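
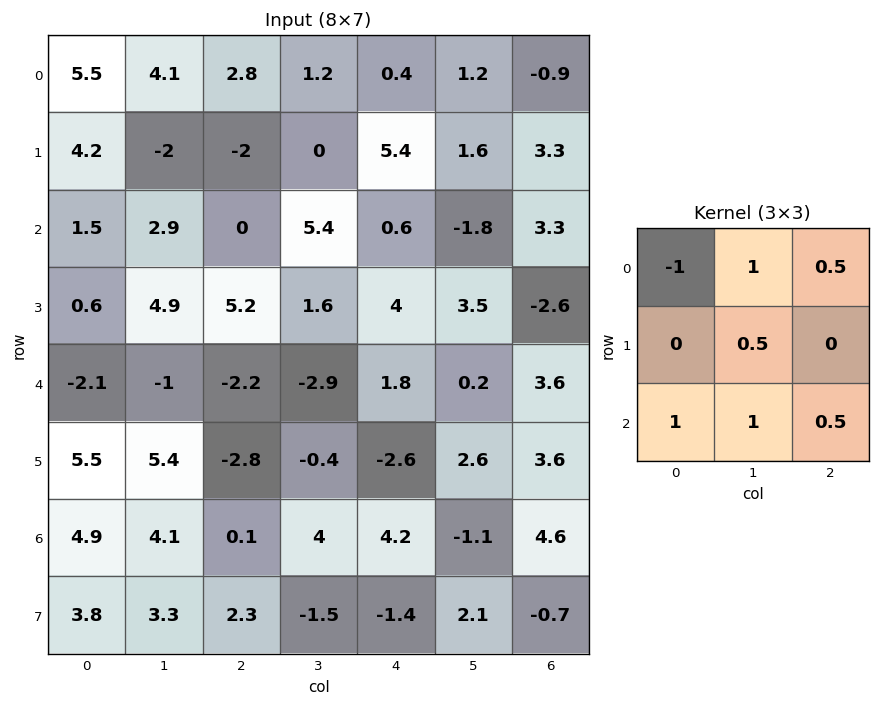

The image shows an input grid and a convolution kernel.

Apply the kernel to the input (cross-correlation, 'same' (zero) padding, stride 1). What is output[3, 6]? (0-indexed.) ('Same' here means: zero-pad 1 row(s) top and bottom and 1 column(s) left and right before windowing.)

The receptive field on the zero-padded input at this output position is [-1.8 3.3 0 / 3.5 -2.6 0 / 0.2 3.6 0]. Elementwise product with the kernel and sum: -1.8·-1 + 3.3·1 + 0·0.5 + -2.6·0.5 + 0.2·1 + 3.6·1 + 0·0.5.

7.6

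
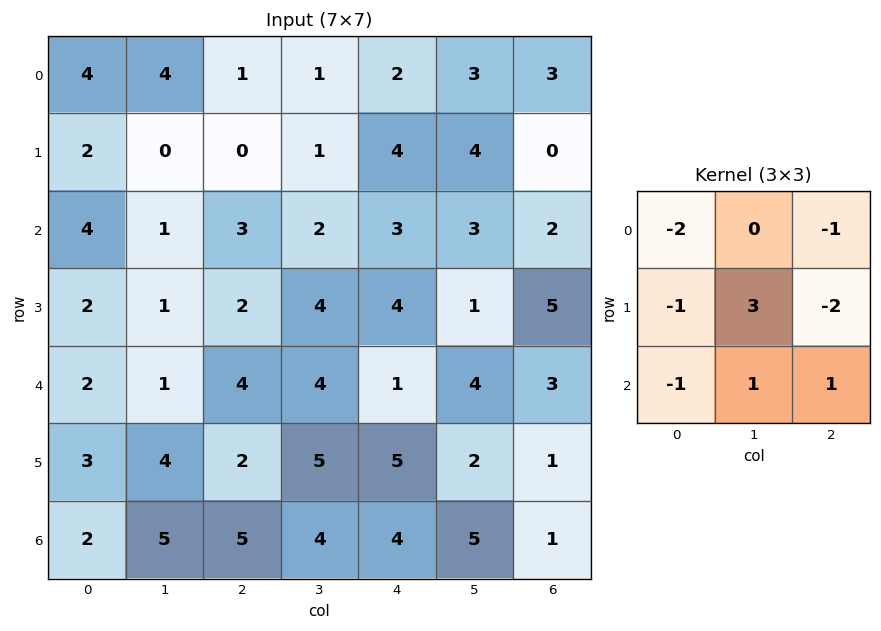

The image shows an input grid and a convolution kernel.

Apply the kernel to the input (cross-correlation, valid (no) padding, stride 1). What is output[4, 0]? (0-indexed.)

The receptive field on the input at this output position is [2 1 4 / 3 4 2 / 2 5 5]. Elementwise product with the kernel and sum: 2·-2 + 4·-1 + 3·-1 + 4·3 + 2·-2 + 2·-1 + 5·1 + 5·1.

5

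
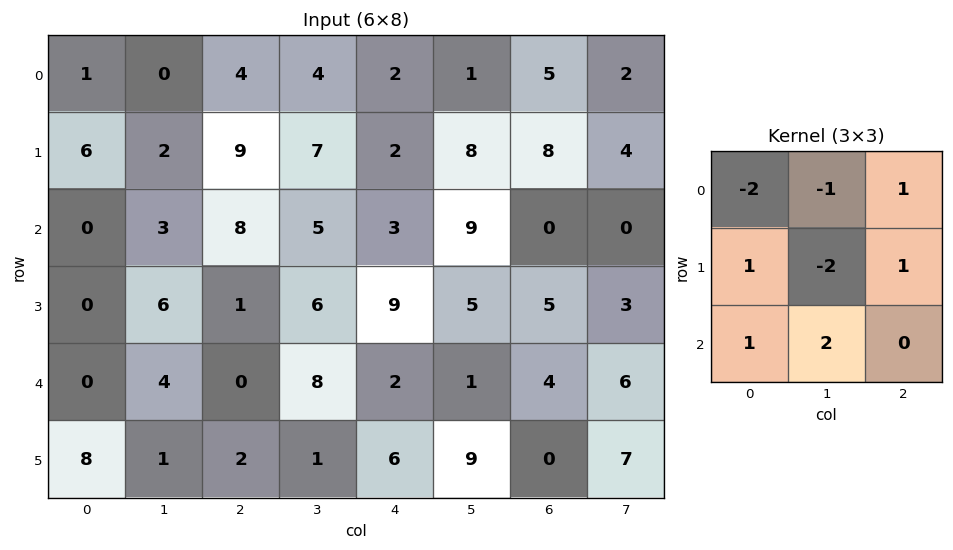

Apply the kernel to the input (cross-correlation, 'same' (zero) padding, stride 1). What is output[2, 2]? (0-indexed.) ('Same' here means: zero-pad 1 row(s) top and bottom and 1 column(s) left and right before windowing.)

The receptive field on the zero-padded input at this output position is [2 9 7 / 3 8 5 / 6 1 6]. Elementwise product with the kernel and sum: 2·-2 + 9·-1 + 7·1 + 3·1 + 8·-2 + 5·1 + 6·1 + 1·2.

-6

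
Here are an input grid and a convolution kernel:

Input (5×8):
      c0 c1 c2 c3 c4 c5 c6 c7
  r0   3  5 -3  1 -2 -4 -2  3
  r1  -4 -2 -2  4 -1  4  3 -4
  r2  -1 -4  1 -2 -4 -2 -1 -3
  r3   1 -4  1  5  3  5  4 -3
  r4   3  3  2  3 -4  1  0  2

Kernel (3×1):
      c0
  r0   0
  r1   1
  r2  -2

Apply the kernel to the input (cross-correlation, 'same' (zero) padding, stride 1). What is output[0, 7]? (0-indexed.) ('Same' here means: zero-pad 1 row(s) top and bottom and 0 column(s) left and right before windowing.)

The receptive field on the zero-padded input at this output position is [0 / 3 / -4]. Elementwise product with the kernel and sum: 3·1 + -4·-2.

11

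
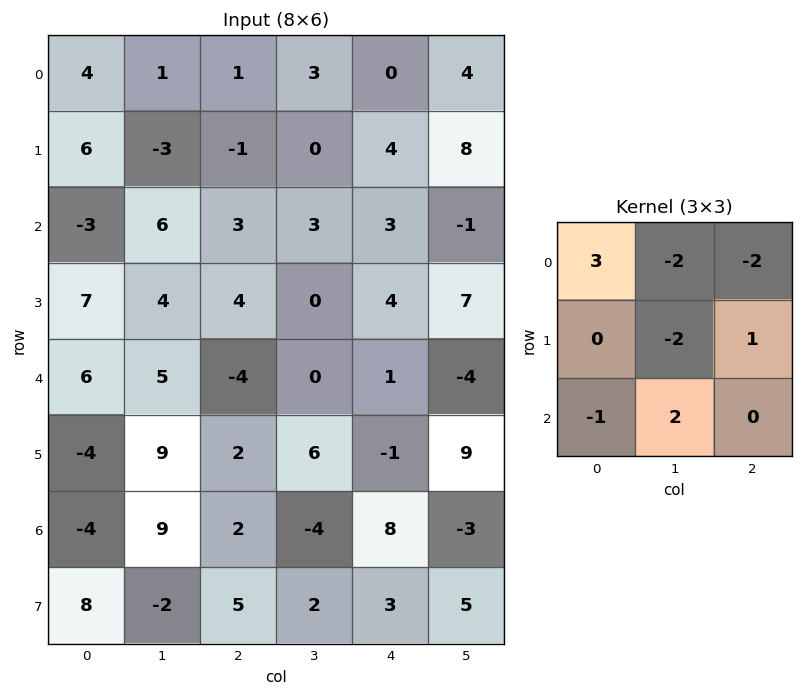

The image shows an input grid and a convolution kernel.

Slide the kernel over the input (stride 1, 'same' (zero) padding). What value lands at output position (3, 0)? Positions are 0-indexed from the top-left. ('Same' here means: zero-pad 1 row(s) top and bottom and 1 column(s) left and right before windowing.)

-4

The receptive field on the zero-padded input at this output position is [0 -3 6 / 0 7 4 / 0 6 5]. Elementwise product with the kernel and sum: 0·3 + -3·-2 + 6·-2 + 7·-2 + 4·1 + 0·-1 + 6·2.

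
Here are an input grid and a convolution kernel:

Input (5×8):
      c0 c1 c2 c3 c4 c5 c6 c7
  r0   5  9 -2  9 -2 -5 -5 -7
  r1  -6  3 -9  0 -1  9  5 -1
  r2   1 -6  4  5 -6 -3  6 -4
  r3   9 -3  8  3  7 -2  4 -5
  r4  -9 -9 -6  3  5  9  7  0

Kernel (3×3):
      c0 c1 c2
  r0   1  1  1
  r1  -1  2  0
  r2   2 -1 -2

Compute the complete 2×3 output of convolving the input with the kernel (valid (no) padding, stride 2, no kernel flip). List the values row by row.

24 29 -14
-13 -24 -27

Output[0,0]: The receptive field on the input at this output position is [5 9 -2 / -6 3 -9 / 1 -6 4]. Elementwise product with the kernel and sum: 5·1 + 9·1 + -2·1 + -6·-1 + 3·2 + 1·2 + -6·-1 + 4·-2.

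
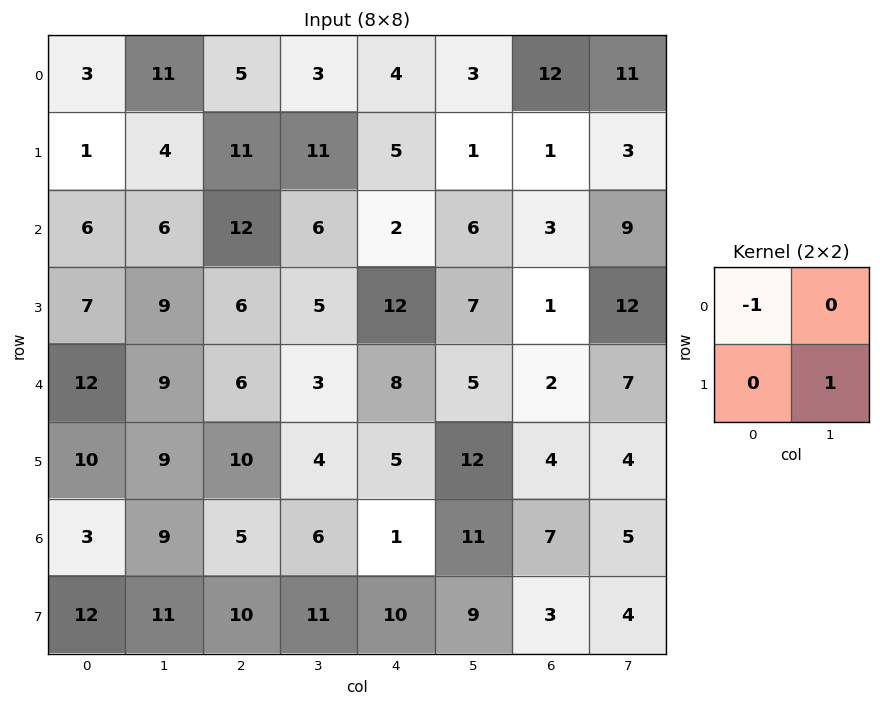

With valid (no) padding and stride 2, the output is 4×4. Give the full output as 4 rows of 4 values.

1 6 -3 -9
3 -7 5 9
-3 -2 4 2
8 6 8 -3

Output[0,0]: The receptive field on the input at this output position is [3 11 / 1 4]. Elementwise product with the kernel and sum: 3·-1 + 4·1.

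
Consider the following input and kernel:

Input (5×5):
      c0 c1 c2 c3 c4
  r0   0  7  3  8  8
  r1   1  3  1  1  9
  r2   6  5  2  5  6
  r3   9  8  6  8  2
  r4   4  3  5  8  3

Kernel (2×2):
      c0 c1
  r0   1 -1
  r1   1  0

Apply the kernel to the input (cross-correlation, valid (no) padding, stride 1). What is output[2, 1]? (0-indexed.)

11

The receptive field on the input at this output position is [5 2 / 8 6]. Elementwise product with the kernel and sum: 5·1 + 2·-1 + 8·1.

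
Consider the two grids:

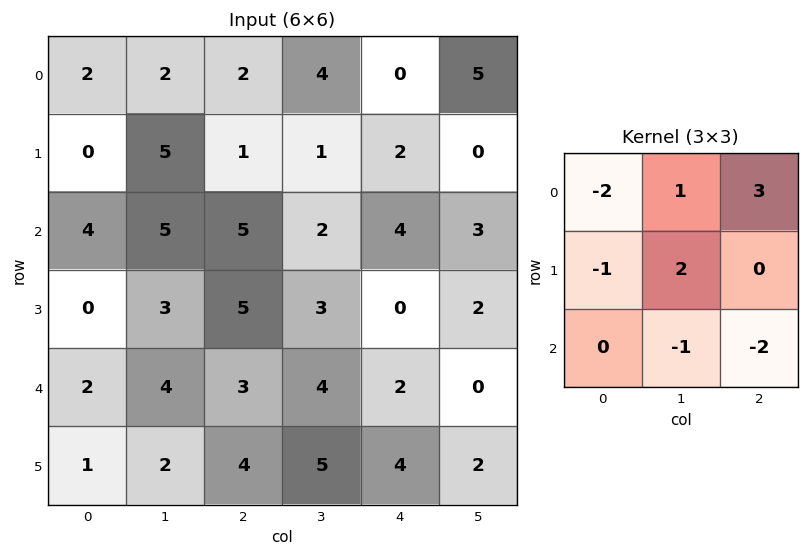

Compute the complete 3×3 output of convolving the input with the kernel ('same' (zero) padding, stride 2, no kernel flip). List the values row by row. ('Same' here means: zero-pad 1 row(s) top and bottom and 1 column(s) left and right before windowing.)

Output[0,0]: The receptive field on the zero-padded input at this output position is [0 0 0 / 0 2 2 / 0 0 5]. Elementwise product with the kernel and sum: 0·-2 + 0·1 + 0·3 + 0·-1 + 2·2 + 0·-1 + 5·-2.
Output[0,1]: The receptive field on the zero-padded input at this output position is [0 0 0 / 2 2 4 / 5 1 1]. Elementwise product with the kernel and sum: 0·-2 + 0·1 + 0·3 + 2·-1 + 2·2 + 1·-1 + 1·-2.

-6 -1 -6
17 -12 2
8 -4 -8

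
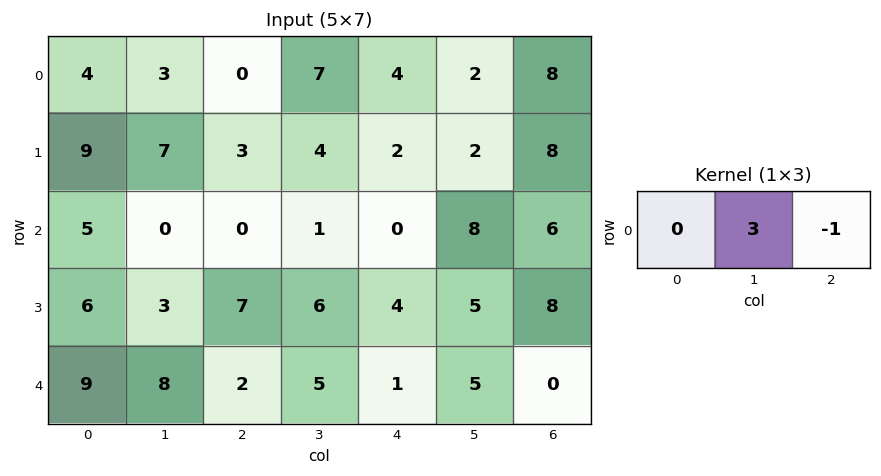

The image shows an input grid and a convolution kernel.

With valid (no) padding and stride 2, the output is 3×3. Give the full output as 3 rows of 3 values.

9 17 -2
0 3 18
22 14 15

Output[0,0]: The receptive field on the input at this output position is [4 3 0]. Elementwise product with the kernel and sum: 3·3 + 0·-1.
Output[0,1]: The receptive field on the input at this output position is [0 7 4]. Elementwise product with the kernel and sum: 7·3 + 4·-1.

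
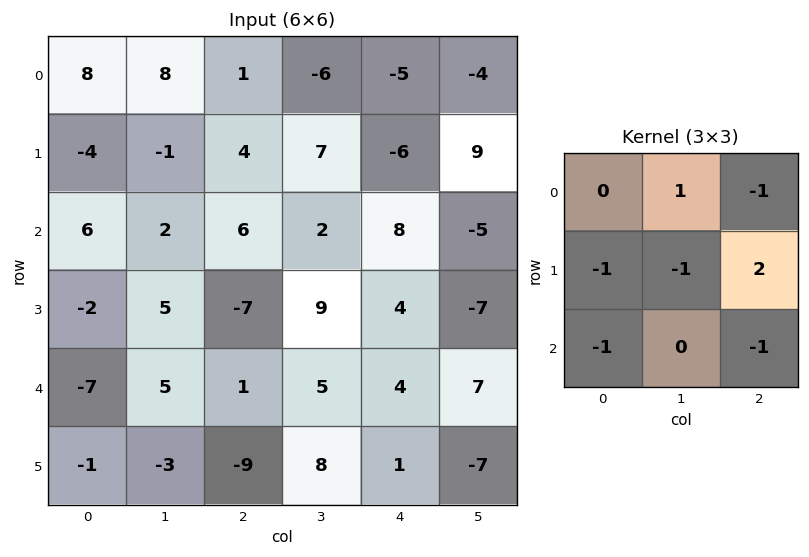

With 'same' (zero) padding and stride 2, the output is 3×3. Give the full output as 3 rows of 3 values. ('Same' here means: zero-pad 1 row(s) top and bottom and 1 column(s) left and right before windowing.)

9 -27 -13
-10 -21 -37
13 -17 15

Output[0,0]: The receptive field on the zero-padded input at this output position is [0 0 0 / 0 8 8 / 0 -4 -1]. Elementwise product with the kernel and sum: 0·1 + 0·-1 + 0·-1 + 8·-1 + 8·2 + 0·-1 + -1·-1.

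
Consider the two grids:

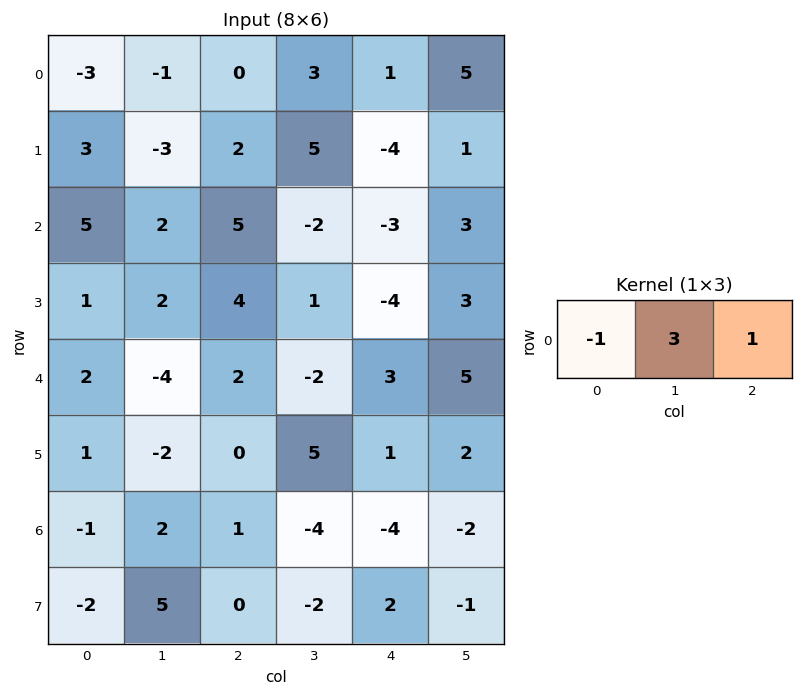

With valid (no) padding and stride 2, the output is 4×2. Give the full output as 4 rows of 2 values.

Output[0,0]: The receptive field on the input at this output position is [-3 -1 0]. Elementwise product with the kernel and sum: -3·-1 + -1·3 + 0·1.

0 10
6 -14
-12 -5
8 -17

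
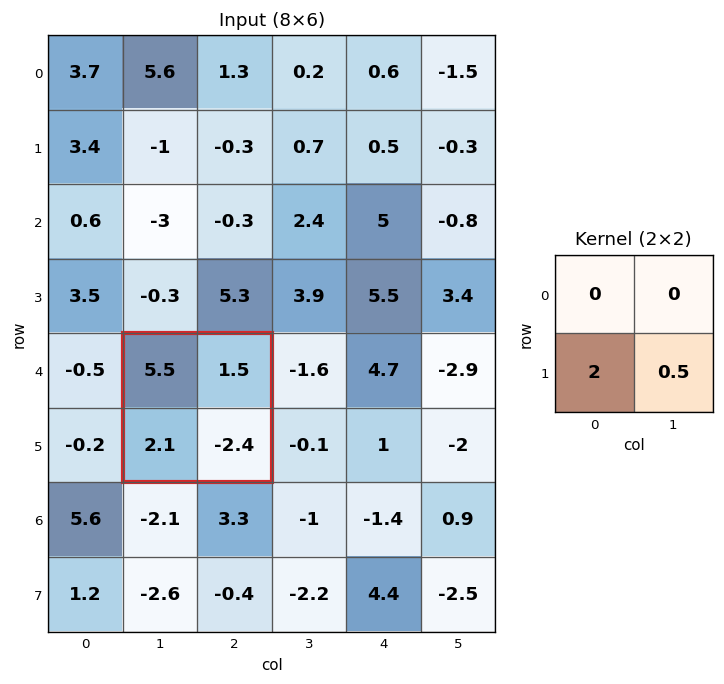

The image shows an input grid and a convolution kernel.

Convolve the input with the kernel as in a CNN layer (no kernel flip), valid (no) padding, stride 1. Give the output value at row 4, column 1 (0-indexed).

The receptive field on the input at this output position is [5.5 1.5 / 2.1 -2.4]. Elementwise product with the kernel and sum: 2.1·2 + -2.4·0.5.

3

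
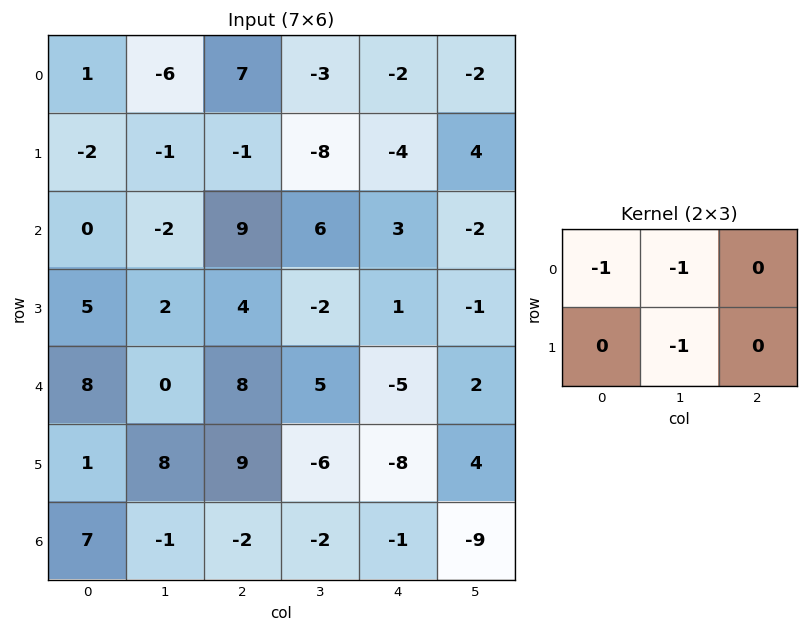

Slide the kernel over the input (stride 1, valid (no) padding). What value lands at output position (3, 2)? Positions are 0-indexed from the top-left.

-7

The receptive field on the input at this output position is [4 -2 1 / 8 5 -5]. Elementwise product with the kernel and sum: 4·-1 + -2·-1 + 5·-1.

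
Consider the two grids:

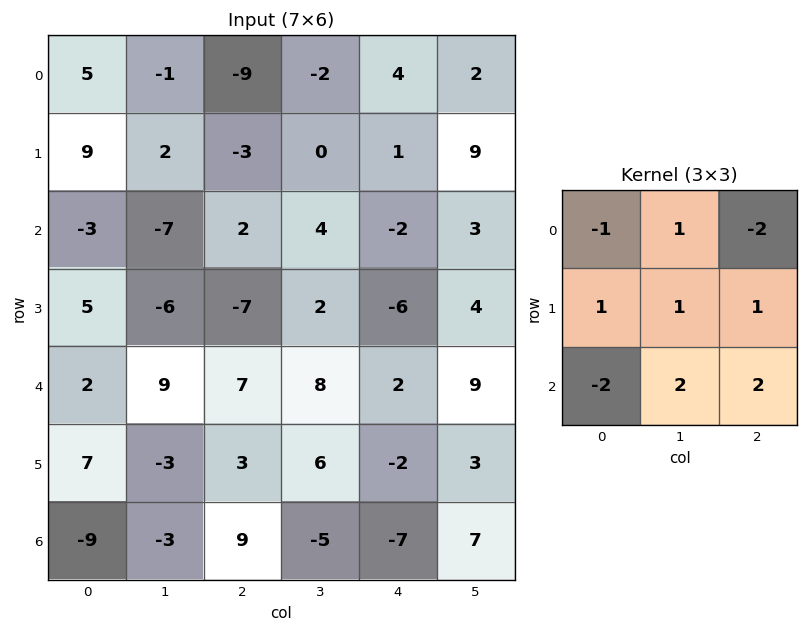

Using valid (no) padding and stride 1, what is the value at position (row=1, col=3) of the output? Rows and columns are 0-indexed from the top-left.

The receptive field on the input at this output position is [0 1 9 / 4 -2 3 / 2 -6 4]. Elementwise product with the kernel and sum: 0·-1 + 1·1 + 9·-2 + 4·1 + -2·1 + 3·1 + 2·-2 + -6·2 + 4·2.

-20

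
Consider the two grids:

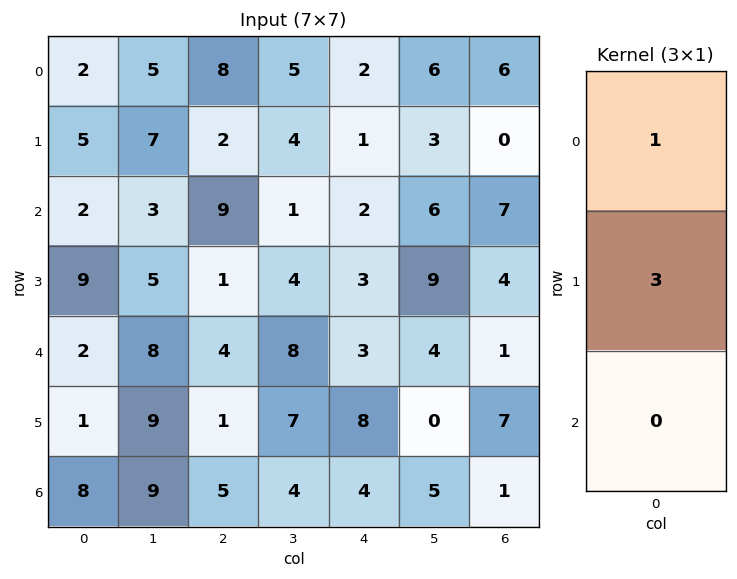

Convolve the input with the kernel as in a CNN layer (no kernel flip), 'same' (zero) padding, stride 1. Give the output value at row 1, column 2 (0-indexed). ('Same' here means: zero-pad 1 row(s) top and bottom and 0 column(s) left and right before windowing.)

The receptive field on the zero-padded input at this output position is [8 / 2 / 9]. Elementwise product with the kernel and sum: 8·1 + 2·3.

14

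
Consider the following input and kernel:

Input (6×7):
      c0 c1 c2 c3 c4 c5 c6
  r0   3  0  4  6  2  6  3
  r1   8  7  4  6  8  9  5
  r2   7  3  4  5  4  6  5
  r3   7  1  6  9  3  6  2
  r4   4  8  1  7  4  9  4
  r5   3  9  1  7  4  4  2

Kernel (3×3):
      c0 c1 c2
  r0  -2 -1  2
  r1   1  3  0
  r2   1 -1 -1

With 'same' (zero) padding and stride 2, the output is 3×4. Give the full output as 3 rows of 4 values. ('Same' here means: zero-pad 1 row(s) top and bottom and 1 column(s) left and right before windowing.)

-6 9 1 19
19 -5 15 2
-5 22 9 9

Output[0,0]: The receptive field on the zero-padded input at this output position is [0 0 0 / 0 3 0 / 0 8 7]. Elementwise product with the kernel and sum: 0·-2 + 0·-1 + 0·2 + 0·1 + 3·3 + 0·1 + 8·-1 + 7·-1.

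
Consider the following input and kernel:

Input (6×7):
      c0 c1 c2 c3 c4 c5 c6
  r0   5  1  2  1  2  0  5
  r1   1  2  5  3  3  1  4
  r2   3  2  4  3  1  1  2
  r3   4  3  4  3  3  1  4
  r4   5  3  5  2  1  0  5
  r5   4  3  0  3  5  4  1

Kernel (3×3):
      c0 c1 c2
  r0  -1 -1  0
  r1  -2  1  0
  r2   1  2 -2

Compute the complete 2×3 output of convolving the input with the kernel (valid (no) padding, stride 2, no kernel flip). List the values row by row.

Output[0,0]: The receptive field on the input at this output position is [5 1 2 / 1 2 5 / 3 2 4]. Elementwise product with the kernel and sum: 5·-1 + 1·-1 + 1·-2 + 2·1 + 3·1 + 2·2 + 4·-2.

-7 -2 -8
-9 -5 -16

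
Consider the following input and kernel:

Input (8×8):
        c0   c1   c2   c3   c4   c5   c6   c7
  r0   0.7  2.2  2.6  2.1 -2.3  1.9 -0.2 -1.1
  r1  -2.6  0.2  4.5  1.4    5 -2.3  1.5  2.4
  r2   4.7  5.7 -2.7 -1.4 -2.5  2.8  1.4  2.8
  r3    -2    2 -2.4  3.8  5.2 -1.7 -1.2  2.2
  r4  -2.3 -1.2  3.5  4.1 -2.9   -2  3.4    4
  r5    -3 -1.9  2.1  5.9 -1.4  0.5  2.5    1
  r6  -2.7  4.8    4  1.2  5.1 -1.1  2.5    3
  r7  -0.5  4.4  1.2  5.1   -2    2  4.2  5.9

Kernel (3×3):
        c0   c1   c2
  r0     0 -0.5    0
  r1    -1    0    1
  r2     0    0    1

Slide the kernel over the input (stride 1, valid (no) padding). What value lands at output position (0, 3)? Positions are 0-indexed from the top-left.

The receptive field on the input at this output position is [2.1 -2.3 1.9 / 1.4 5 -2.3 / -1.4 -2.5 2.8]. Elementwise product with the kernel and sum: -2.3·-0.5 + 1.4·-1 + -2.3·1 + 2.8·1.

0.25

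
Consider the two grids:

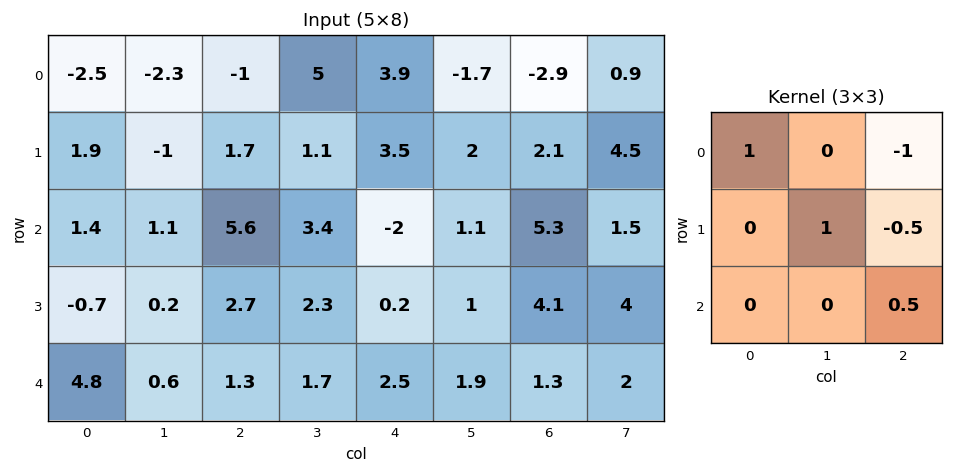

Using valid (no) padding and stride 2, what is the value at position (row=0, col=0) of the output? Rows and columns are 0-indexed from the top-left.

The receptive field on the input at this output position is [-2.5 -2.3 -1 / 1.9 -1 1.7 / 1.4 1.1 5.6]. Elementwise product with the kernel and sum: -2.5·1 + -1·-1 + -1·1 + 1.7·-0.5 + 5.6·0.5.

-0.55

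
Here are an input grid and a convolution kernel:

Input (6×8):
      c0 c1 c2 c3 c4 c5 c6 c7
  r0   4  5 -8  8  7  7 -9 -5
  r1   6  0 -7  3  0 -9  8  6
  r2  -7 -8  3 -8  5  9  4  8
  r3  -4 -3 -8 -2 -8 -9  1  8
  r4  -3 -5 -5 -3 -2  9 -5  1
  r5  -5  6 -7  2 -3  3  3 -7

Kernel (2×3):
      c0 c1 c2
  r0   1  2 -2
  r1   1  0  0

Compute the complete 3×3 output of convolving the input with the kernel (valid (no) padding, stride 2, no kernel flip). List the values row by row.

36 -13 39
-33 -31 7
-8 -14 23

Output[0,0]: The receptive field on the input at this output position is [4 5 -8 / 6 0 -7]. Elementwise product with the kernel and sum: 4·1 + 5·2 + -8·-2 + 6·1.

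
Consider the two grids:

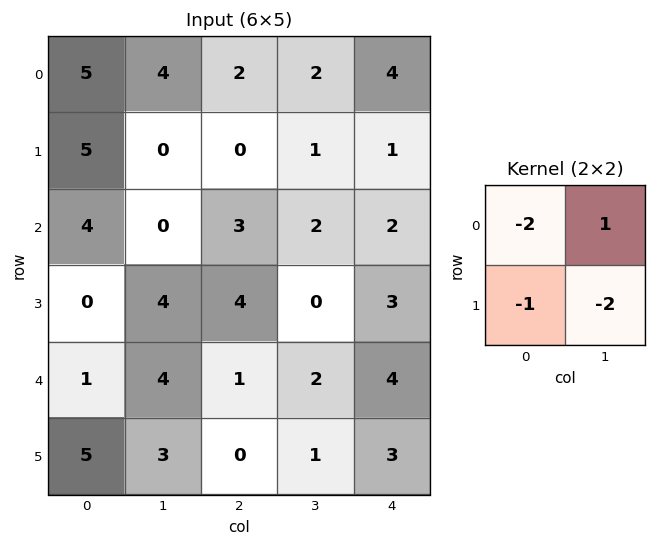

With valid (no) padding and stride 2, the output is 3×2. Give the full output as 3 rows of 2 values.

-11 -4
-16 -8
-9 -2

Output[0,0]: The receptive field on the input at this output position is [5 4 / 5 0]. Elementwise product with the kernel and sum: 5·-2 + 4·1 + 5·-1 + 0·-2.
Output[0,1]: The receptive field on the input at this output position is [2 2 / 0 1]. Elementwise product with the kernel and sum: 2·-2 + 2·1 + 0·-1 + 1·-2.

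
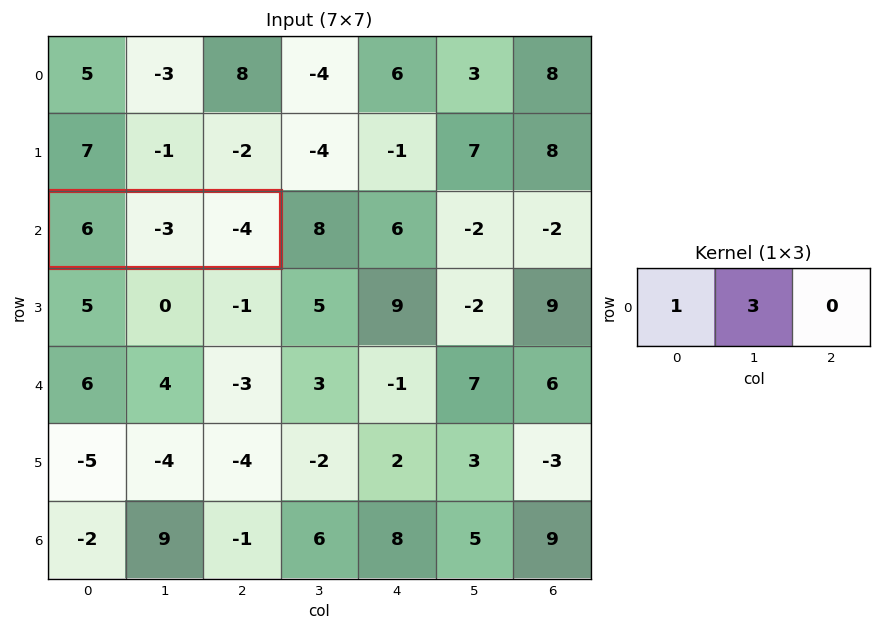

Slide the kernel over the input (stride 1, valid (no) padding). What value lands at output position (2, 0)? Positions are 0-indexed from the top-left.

The receptive field on the input at this output position is [6 -3 -4]. Elementwise product with the kernel and sum: 6·1 + -3·3.

-3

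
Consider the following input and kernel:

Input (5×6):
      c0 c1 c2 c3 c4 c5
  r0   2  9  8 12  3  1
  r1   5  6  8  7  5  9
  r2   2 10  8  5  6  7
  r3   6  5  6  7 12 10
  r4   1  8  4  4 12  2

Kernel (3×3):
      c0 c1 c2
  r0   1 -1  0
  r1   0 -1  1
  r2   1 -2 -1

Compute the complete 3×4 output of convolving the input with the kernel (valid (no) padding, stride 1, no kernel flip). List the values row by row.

Output[0,0]: The receptive field on the input at this output position is [2 9 8 / 5 6 8 / 2 10 8]. Elementwise product with the kernel and sum: 2·1 + 9·-1 + 6·-1 + 8·1 + 2·1 + 10·-2 + 8·-1.
Output[0,1]: The receptive field on the input at this output position is [9 8 12 / 6 8 7 / 10 8 5]. Elementwise product with the kernel and sum: 9·1 + 8·-1 + 8·-1 + 7·1 + 10·1 + 8·-2 + 5·-1.

-31 -11 -14 -1
-13 -19 -18 -24
-26 -1 -8 -25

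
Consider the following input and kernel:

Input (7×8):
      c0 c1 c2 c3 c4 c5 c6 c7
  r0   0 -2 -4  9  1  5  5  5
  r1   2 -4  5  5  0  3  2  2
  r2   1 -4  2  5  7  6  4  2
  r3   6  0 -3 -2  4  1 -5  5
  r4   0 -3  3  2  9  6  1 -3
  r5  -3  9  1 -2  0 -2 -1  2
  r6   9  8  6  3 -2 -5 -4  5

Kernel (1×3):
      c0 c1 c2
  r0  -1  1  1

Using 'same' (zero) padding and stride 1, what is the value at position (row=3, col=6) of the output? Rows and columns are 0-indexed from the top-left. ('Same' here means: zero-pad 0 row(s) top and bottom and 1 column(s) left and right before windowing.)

-1

The receptive field on the zero-padded input at this output position is [1 -5 5]. Elementwise product with the kernel and sum: 1·-1 + -5·1 + 5·1.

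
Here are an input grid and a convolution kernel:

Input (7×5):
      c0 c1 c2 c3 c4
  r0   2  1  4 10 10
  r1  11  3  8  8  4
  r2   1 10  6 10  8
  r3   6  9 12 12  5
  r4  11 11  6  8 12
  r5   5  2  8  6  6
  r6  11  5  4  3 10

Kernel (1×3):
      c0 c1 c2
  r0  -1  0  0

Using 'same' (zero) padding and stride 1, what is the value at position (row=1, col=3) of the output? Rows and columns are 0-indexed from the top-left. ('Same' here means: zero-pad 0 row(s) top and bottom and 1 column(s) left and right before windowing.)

The receptive field on the zero-padded input at this output position is [8 8 4]. Elementwise product with the kernel and sum: 8·-1.

-8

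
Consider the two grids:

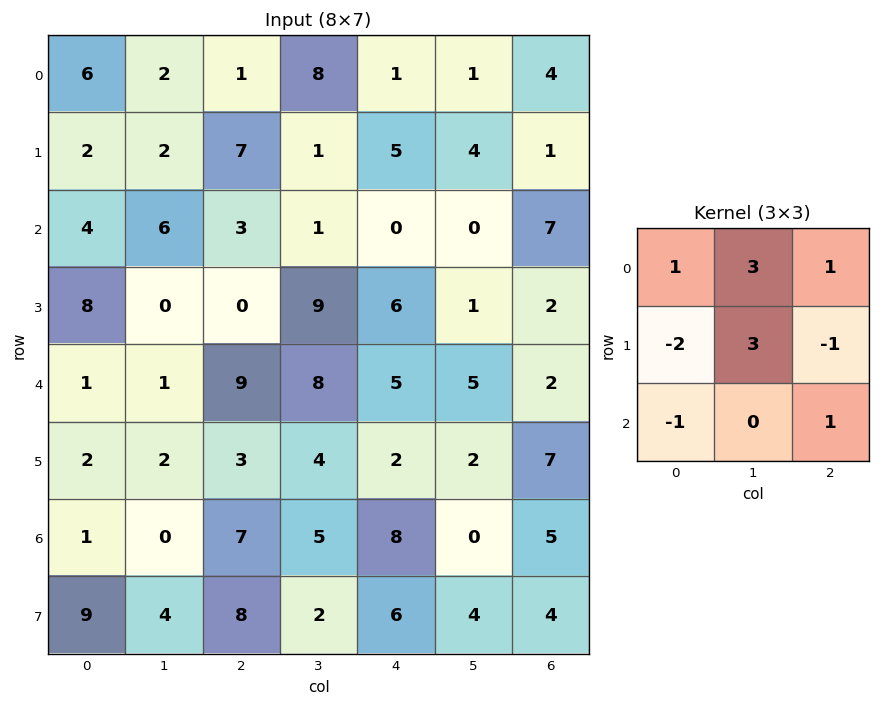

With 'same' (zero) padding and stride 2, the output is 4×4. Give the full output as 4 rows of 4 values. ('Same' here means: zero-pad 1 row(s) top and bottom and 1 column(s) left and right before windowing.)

18 -10 -11 6
14 29 10 27
28 28 20 1
15 29 28 34

Output[0,0]: The receptive field on the zero-padded input at this output position is [0 0 0 / 0 6 2 / 0 2 2]. Elementwise product with the kernel and sum: 0·1 + 0·3 + 0·1 + 0·-2 + 6·3 + 2·-1 + 0·-1 + 2·1.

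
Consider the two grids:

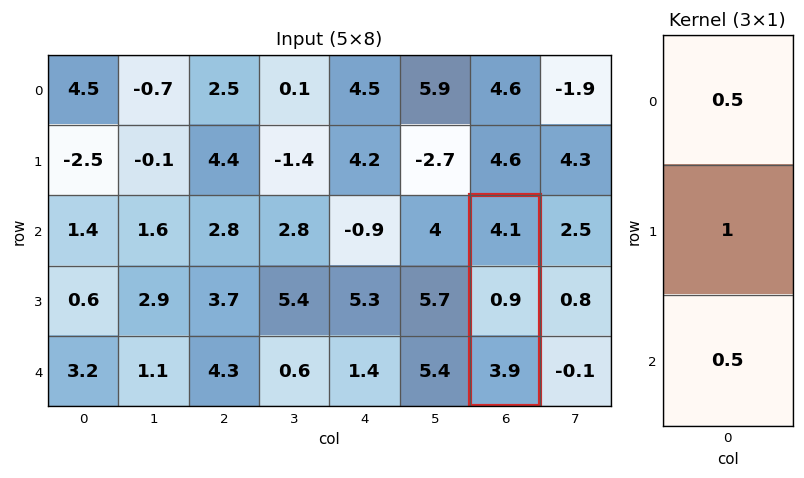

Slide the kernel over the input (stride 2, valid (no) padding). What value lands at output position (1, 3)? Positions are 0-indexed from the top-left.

4.9

The receptive field on the input at this output position is [4.1 / 0.9 / 3.9]. Elementwise product with the kernel and sum: 4.1·0.5 + 0.9·1 + 3.9·0.5.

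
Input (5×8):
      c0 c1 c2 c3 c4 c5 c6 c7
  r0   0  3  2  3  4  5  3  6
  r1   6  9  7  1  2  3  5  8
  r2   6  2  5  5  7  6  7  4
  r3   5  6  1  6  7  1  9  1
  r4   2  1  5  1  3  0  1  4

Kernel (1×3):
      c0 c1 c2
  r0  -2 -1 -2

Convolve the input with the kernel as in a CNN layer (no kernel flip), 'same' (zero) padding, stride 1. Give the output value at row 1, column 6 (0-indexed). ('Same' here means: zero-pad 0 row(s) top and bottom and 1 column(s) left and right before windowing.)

The receptive field on the zero-padded input at this output position is [3 5 8]. Elementwise product with the kernel and sum: 3·-2 + 5·-1 + 8·-2.

-27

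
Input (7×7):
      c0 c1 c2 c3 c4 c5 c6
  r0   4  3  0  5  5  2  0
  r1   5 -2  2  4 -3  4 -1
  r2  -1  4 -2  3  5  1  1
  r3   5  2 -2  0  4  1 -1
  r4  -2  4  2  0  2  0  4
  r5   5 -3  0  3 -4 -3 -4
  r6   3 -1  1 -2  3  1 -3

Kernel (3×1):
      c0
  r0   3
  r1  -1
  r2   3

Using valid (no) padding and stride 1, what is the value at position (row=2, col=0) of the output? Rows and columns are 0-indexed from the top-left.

The receptive field on the input at this output position is [-1 / 5 / -2]. Elementwise product with the kernel and sum: -1·3 + 5·-1 + -2·3.

-14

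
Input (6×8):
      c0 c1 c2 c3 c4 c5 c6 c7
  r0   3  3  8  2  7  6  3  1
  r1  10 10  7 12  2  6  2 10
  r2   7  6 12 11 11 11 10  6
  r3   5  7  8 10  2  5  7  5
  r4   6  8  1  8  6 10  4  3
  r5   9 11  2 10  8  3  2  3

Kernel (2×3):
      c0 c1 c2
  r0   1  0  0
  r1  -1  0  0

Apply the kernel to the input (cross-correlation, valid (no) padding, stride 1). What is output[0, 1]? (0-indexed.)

The receptive field on the input at this output position is [3 8 2 / 10 7 12]. Elementwise product with the kernel and sum: 3·1 + 10·-1.

-7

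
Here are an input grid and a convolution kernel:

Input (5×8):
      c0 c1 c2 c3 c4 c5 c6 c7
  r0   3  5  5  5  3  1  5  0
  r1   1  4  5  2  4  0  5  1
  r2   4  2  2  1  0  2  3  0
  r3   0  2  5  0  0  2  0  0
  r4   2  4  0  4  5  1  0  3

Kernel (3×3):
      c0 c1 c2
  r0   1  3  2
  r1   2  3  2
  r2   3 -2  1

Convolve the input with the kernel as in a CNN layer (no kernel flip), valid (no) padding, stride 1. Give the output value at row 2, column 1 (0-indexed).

45

The receptive field on the input at this output position is [2 2 1 / 2 5 0 / 4 0 4]. Elementwise product with the kernel and sum: 2·1 + 2·3 + 1·2 + 2·2 + 5·3 + 0·2 + 4·3 + 0·-2 + 4·1.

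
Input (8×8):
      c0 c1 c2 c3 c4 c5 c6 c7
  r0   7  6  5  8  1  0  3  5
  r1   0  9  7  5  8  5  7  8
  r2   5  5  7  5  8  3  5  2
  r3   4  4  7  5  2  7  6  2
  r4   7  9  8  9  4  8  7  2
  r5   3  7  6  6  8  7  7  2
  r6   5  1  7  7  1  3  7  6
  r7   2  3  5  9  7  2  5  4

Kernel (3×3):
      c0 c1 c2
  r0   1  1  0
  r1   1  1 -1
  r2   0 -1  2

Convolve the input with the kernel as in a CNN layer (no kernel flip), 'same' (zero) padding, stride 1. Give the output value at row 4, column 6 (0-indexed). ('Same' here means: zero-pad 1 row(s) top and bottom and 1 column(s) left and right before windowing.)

The receptive field on the zero-padded input at this output position is [7 6 2 / 8 7 2 / 7 7 2]. Elementwise product with the kernel and sum: 7·1 + 6·1 + 8·1 + 7·1 + 2·-1 + 7·-1 + 2·2.

23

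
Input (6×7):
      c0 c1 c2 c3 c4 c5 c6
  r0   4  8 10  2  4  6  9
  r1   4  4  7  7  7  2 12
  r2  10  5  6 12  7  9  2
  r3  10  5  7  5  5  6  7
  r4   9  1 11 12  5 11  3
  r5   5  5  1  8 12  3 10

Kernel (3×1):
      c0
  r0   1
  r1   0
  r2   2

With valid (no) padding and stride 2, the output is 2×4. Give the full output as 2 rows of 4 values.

Output[0,0]: The receptive field on the input at this output position is [4 / 4 / 10]. Elementwise product with the kernel and sum: 4·1 + 10·2.

24 22 18 13
28 28 17 8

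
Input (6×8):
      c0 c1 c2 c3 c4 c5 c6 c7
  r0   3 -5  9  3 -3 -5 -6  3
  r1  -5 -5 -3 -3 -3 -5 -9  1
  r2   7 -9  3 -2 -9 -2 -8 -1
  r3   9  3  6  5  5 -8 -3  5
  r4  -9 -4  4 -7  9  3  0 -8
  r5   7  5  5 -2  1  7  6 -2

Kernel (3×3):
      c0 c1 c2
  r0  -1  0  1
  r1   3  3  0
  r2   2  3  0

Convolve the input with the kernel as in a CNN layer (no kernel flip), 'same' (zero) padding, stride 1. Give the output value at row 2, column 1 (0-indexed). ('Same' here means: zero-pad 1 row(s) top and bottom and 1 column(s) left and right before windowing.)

The receptive field on the zero-padded input at this output position is [-5 -5 -3 / 7 -9 3 / 9 3 6]. Elementwise product with the kernel and sum: -5·-1 + -3·1 + 7·3 + -9·3 + 9·2 + 3·3.

23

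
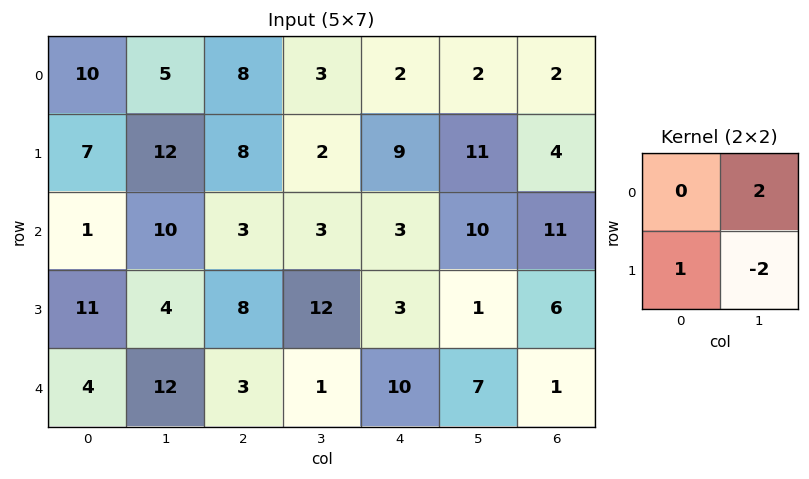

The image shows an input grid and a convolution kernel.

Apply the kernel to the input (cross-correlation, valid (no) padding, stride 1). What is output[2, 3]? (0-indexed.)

The receptive field on the input at this output position is [3 3 / 12 3]. Elementwise product with the kernel and sum: 3·2 + 12·1 + 3·-2.

12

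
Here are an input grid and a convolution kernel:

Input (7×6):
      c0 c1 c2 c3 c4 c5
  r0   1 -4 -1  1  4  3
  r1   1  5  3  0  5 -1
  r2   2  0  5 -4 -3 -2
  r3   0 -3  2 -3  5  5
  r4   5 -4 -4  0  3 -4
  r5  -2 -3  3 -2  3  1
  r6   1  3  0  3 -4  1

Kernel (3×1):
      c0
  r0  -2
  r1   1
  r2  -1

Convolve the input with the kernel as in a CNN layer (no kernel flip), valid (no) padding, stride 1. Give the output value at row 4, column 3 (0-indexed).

-5

The receptive field on the input at this output position is [0 / -2 / 3]. Elementwise product with the kernel and sum: 0·-2 + -2·1 + 3·-1.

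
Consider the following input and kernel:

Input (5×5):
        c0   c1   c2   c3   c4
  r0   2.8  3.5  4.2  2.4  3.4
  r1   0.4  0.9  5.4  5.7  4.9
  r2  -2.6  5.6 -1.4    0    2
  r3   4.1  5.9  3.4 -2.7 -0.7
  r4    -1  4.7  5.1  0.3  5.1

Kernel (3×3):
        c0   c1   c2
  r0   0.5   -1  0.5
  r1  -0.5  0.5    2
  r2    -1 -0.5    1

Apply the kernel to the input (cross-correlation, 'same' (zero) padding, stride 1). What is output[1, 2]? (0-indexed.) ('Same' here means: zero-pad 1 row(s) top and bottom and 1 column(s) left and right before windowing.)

7.5

The receptive field on the zero-padded input at this output position is [3.5 4.2 2.4 / 0.9 5.4 5.7 / 5.6 -1.4 0]. Elementwise product with the kernel and sum: 3.5·0.5 + 4.2·-1 + 2.4·0.5 + 0.9·-0.5 + 5.4·0.5 + 5.7·2 + 5.6·-1 + -1.4·-0.5 + 0·1.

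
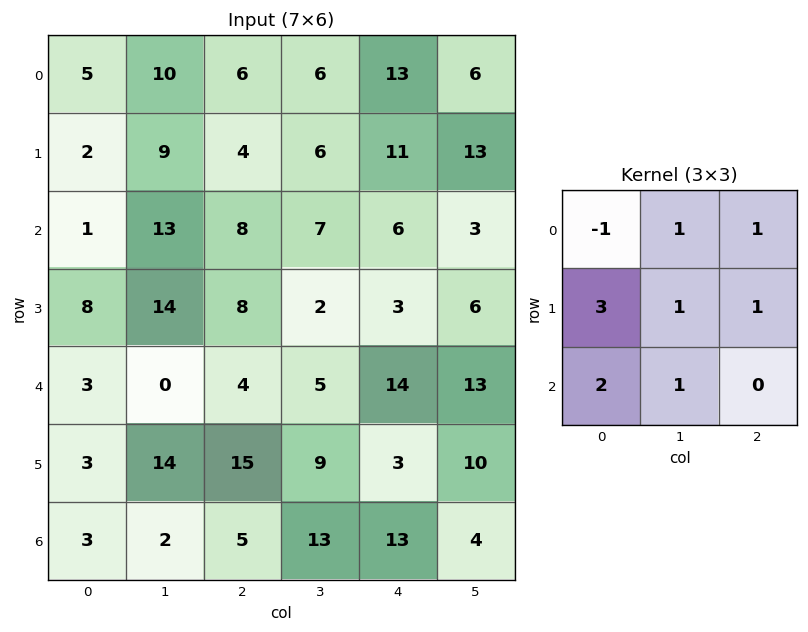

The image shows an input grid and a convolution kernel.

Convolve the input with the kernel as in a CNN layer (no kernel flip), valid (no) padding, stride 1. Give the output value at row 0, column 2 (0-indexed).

The receptive field on the input at this output position is [6 6 13 / 4 6 11 / 8 7 6]. Elementwise product with the kernel and sum: 6·-1 + 6·1 + 13·1 + 4·3 + 6·1 + 11·1 + 8·2 + 7·1.

65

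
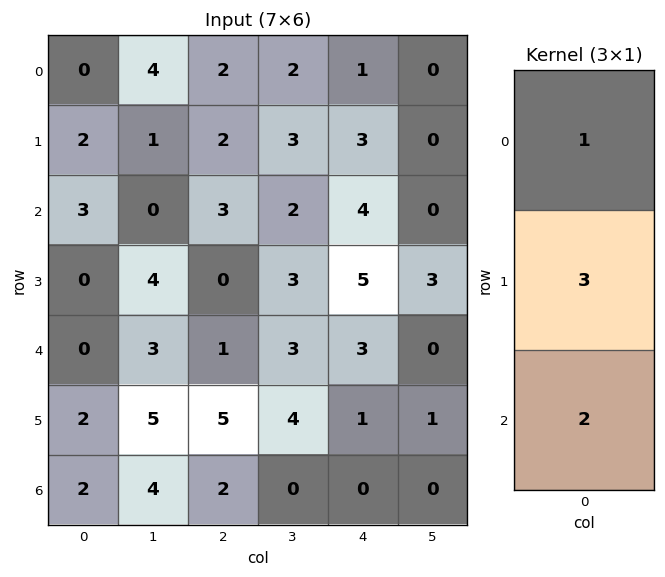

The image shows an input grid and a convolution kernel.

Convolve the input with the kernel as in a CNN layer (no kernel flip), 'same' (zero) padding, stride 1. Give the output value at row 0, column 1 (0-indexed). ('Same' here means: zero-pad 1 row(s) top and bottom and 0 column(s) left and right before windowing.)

The receptive field on the zero-padded input at this output position is [0 / 4 / 1]. Elementwise product with the kernel and sum: 0·1 + 4·3 + 1·2.

14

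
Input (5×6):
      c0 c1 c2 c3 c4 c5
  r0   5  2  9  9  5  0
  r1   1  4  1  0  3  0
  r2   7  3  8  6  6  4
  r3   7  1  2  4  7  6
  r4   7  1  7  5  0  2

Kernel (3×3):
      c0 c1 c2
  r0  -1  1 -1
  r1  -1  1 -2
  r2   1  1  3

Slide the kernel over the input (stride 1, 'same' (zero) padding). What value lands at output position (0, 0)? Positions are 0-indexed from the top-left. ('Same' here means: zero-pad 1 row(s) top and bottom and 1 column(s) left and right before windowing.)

The receptive field on the zero-padded input at this output position is [0 0 0 / 0 5 2 / 0 1 4]. Elementwise product with the kernel and sum: 0·-1 + 0·1 + 0·-1 + 0·-1 + 5·1 + 2·-2 + 0·1 + 1·1 + 4·3.

14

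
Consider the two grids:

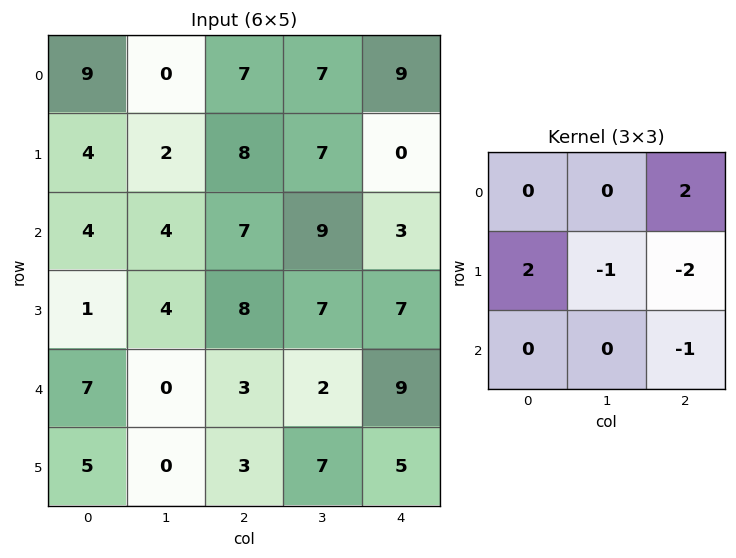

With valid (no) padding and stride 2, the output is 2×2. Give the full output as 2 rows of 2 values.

-3 24
-7 -8

Output[0,0]: The receptive field on the input at this output position is [9 0 7 / 4 2 8 / 4 4 7]. Elementwise product with the kernel and sum: 7·2 + 4·2 + 2·-1 + 8·-2 + 7·-1.
Output[0,1]: The receptive field on the input at this output position is [7 7 9 / 8 7 0 / 7 9 3]. Elementwise product with the kernel and sum: 9·2 + 8·2 + 7·-1 + 0·-2 + 3·-1.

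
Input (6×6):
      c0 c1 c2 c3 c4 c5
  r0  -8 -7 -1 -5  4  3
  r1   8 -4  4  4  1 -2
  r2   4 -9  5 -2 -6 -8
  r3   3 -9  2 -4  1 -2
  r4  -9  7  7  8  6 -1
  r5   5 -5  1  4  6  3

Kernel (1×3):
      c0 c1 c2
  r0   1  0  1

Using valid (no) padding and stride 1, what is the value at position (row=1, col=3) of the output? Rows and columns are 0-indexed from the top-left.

The receptive field on the input at this output position is [4 1 -2]. Elementwise product with the kernel and sum: 4·1 + -2·1.

2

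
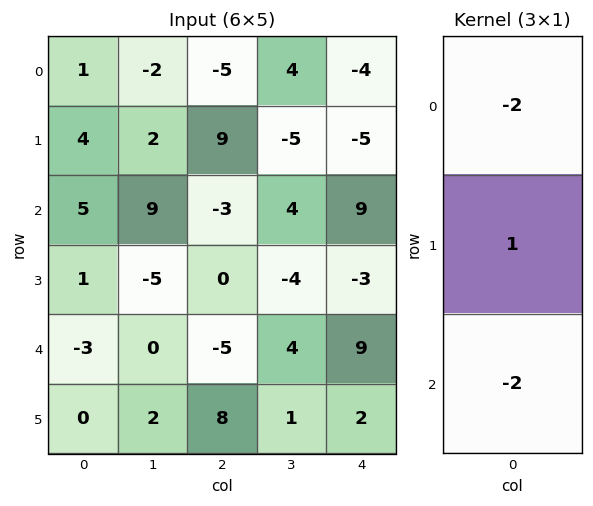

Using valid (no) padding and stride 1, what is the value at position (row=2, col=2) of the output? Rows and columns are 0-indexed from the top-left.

The receptive field on the input at this output position is [-3 / 0 / -5]. Elementwise product with the kernel and sum: -3·-2 + 0·1 + -5·-2.

16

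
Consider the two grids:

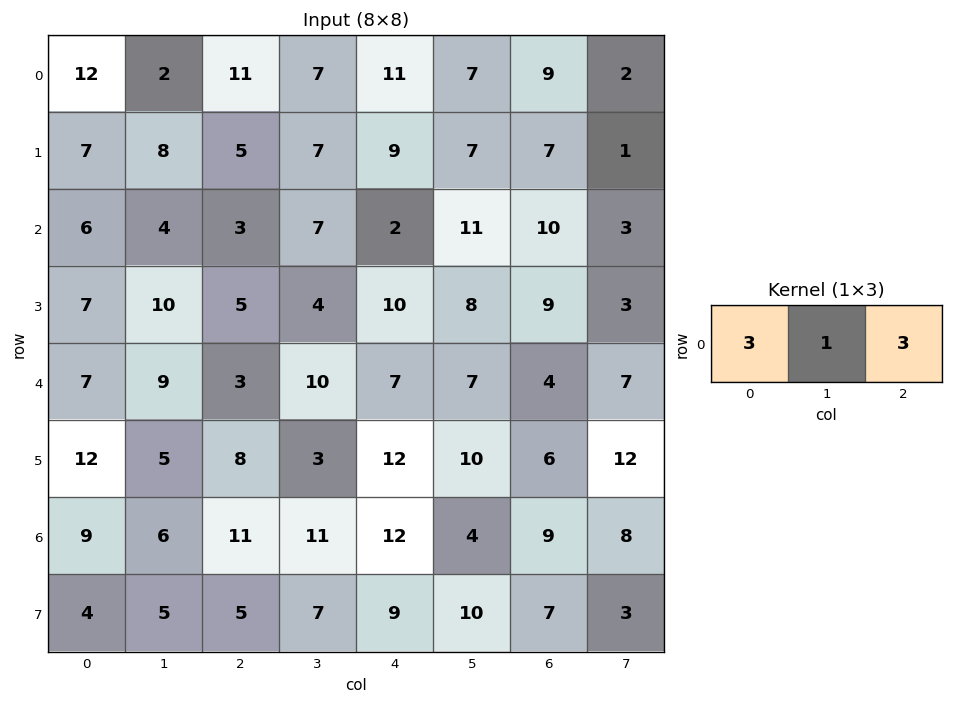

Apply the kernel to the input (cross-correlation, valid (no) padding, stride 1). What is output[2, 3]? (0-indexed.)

The receptive field on the input at this output position is [7 2 11]. Elementwise product with the kernel and sum: 7·3 + 2·1 + 11·3.

56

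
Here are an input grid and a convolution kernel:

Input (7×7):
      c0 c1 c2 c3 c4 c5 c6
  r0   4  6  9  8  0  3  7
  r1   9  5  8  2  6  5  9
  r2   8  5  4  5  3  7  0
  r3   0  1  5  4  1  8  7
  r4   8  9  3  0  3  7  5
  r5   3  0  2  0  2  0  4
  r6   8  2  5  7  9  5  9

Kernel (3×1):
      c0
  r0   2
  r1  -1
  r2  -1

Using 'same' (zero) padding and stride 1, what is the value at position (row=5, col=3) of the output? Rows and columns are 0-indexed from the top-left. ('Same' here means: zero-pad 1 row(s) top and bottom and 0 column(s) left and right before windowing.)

-7

The receptive field on the zero-padded input at this output position is [0 / 0 / 7]. Elementwise product with the kernel and sum: 0·2 + 0·-1 + 7·-1.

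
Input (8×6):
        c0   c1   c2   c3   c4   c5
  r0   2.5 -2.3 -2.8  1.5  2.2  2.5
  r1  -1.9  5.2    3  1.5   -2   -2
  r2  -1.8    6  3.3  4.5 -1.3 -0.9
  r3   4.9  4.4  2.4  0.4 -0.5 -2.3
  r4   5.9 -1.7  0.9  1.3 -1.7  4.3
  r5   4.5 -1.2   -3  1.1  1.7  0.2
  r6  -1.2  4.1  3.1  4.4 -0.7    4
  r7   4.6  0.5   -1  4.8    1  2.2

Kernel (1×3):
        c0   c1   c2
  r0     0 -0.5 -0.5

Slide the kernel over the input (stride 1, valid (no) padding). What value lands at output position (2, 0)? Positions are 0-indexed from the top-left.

-4.65

The receptive field on the input at this output position is [-1.8 6 3.3]. Elementwise product with the kernel and sum: 6·-0.5 + 3.3·-0.5.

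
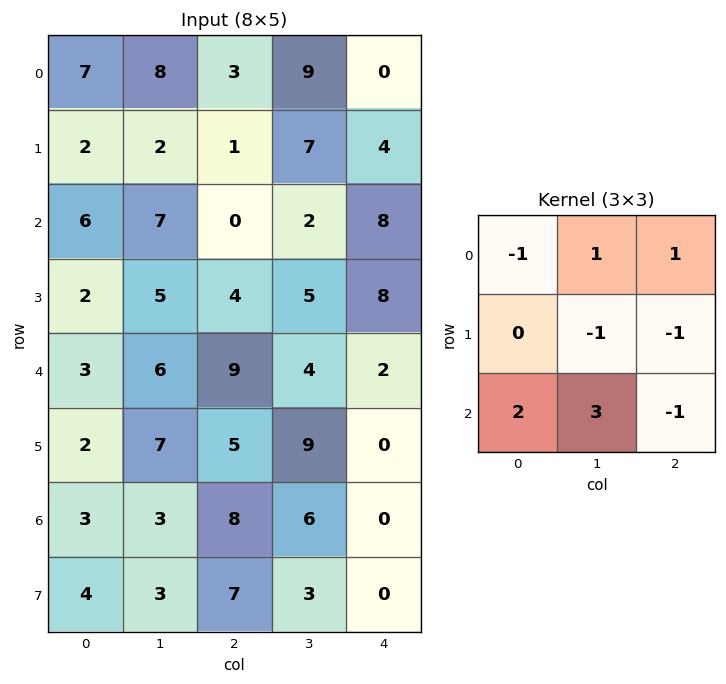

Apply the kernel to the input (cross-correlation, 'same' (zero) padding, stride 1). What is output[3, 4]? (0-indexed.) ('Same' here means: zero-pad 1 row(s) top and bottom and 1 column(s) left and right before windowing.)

12

The receptive field on the zero-padded input at this output position is [2 8 0 / 5 8 0 / 4 2 0]. Elementwise product with the kernel and sum: 2·-1 + 8·1 + 0·1 + 8·-1 + 0·-1 + 4·2 + 2·3 + 0·-1.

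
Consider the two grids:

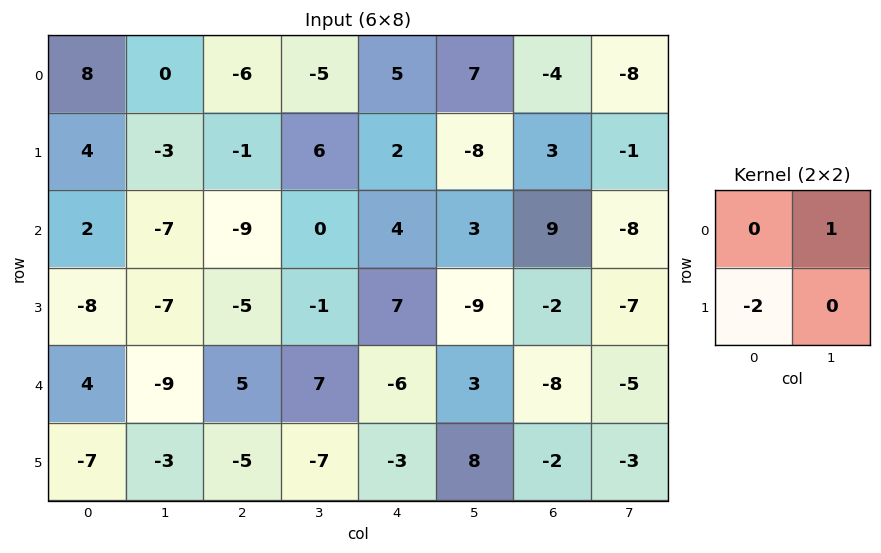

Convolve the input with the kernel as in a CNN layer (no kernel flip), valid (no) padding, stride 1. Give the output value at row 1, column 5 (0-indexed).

-3

The receptive field on the input at this output position is [-8 3 / 3 9]. Elementwise product with the kernel and sum: 3·1 + 3·-2.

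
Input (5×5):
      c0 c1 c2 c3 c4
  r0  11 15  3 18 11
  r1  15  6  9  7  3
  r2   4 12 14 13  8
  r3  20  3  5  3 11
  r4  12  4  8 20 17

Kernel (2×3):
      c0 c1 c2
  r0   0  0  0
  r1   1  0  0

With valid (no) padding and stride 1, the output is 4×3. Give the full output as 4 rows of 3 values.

Output[0,0]: The receptive field on the input at this output position is [11 15 3 / 15 6 9]. Elementwise product with the kernel and sum: 15·1.

15 6 9
4 12 14
20 3 5
12 4 8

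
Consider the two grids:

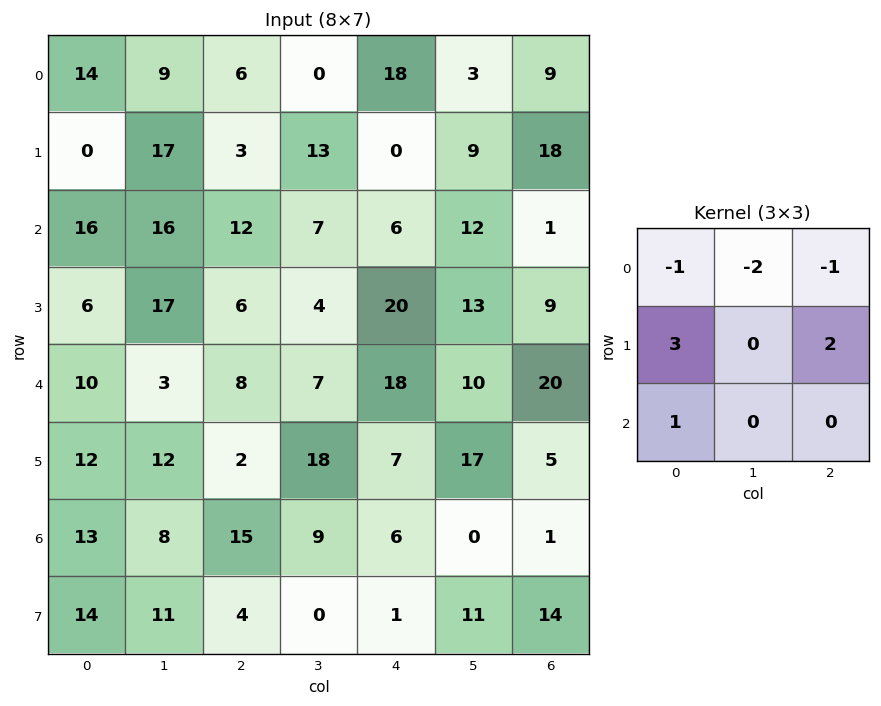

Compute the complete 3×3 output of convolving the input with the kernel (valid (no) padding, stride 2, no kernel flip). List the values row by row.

Output[0,0]: The receptive field on the input at this output position is [14 9 6 / 0 17 3 / 16 16 12]. Elementwise product with the kernel and sum: 14·-1 + 9·-2 + 6·-1 + 0·3 + 3·2 + 16·1.

-16 -3 9
-20 34 65
29 -5 -21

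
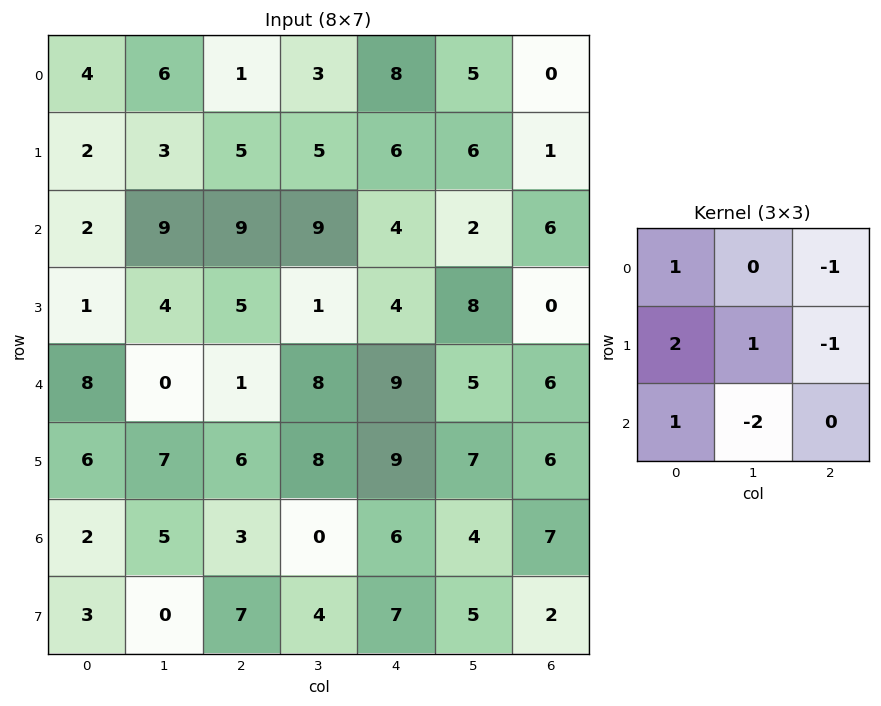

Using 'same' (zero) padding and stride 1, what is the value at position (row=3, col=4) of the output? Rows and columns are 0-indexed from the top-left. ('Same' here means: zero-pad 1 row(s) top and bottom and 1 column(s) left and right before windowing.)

The receptive field on the zero-padded input at this output position is [9 4 2 / 1 4 8 / 8 9 5]. Elementwise product with the kernel and sum: 9·1 + 2·-1 + 1·2 + 4·1 + 8·-1 + 8·1 + 9·-2.

-5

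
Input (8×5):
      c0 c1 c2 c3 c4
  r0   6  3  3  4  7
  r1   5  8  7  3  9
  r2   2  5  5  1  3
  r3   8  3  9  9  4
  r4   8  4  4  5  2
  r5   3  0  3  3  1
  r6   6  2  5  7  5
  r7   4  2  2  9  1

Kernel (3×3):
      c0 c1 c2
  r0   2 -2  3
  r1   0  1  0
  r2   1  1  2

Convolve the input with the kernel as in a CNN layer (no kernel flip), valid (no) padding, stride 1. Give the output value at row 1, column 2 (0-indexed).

The receptive field on the input at this output position is [7 3 9 / 5 1 3 / 9 9 4]. Elementwise product with the kernel and sum: 7·2 + 3·-2 + 9·3 + 1·1 + 9·1 + 9·1 + 4·2.

62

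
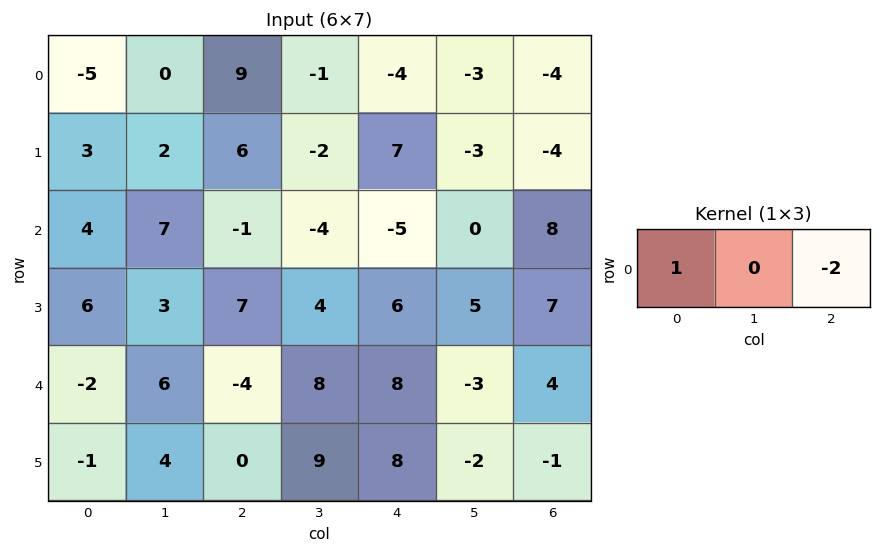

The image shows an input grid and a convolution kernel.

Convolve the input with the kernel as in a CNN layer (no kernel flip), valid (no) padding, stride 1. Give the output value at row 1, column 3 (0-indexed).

The receptive field on the input at this output position is [-2 7 -3]. Elementwise product with the kernel and sum: -2·1 + -3·-2.

4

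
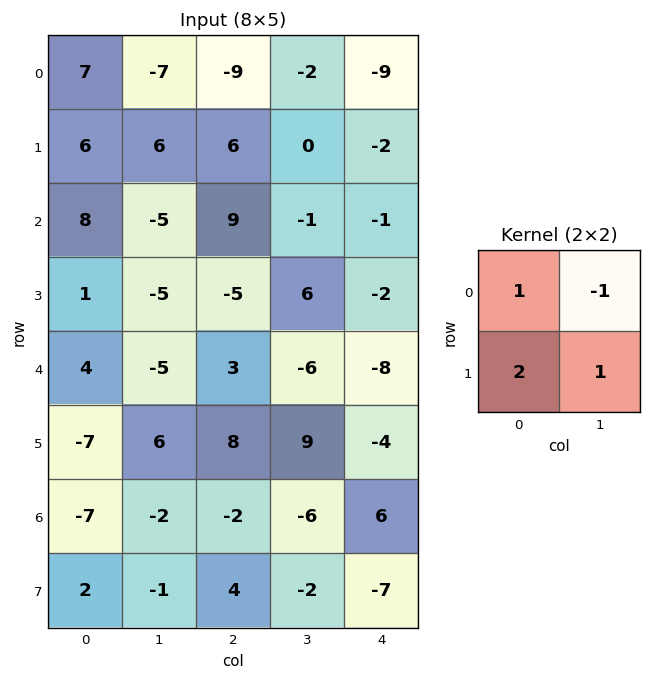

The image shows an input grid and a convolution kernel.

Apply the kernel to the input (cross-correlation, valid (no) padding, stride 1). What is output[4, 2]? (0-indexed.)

The receptive field on the input at this output position is [3 -6 / 8 9]. Elementwise product with the kernel and sum: 3·1 + -6·-1 + 8·2 + 9·1.

34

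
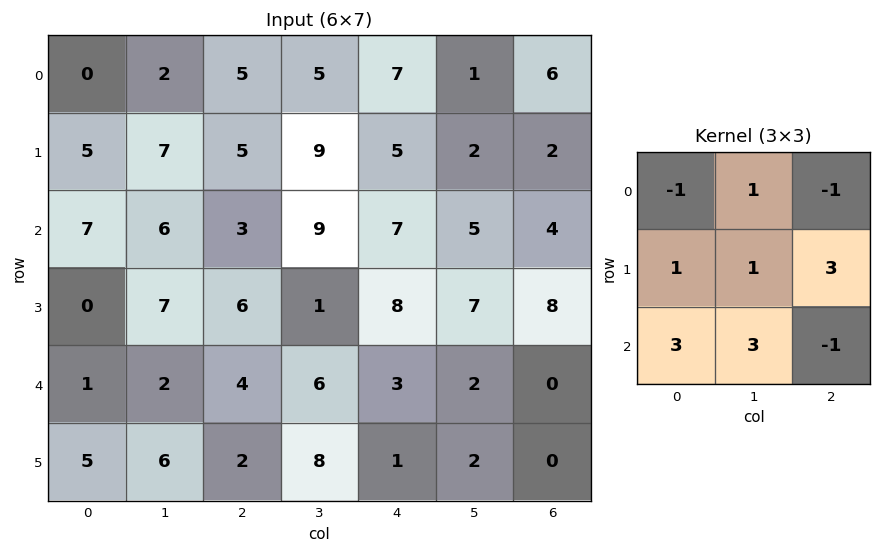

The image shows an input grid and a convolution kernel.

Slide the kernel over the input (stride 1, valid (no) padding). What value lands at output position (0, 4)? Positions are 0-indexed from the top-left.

The receptive field on the input at this output position is [7 1 6 / 5 2 2 / 7 5 4]. Elementwise product with the kernel and sum: 7·-1 + 1·1 + 6·-1 + 5·1 + 2·1 + 2·3 + 7·3 + 5·3 + 4·-1.

33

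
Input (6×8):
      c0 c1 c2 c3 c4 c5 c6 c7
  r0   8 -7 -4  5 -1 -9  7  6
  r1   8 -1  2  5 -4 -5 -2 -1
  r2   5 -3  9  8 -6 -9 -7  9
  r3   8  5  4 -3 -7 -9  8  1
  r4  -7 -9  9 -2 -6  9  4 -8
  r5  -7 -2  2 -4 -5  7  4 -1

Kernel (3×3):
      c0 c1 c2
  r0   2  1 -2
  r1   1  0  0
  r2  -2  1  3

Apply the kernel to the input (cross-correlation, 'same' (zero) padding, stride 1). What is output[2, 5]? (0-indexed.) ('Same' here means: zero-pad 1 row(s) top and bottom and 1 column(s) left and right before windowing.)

The receptive field on the zero-padded input at this output position is [-4 -5 -2 / -6 -9 -7 / -7 -9 8]. Elementwise product with the kernel and sum: -4·2 + -5·1 + -2·-2 + -6·1 + -7·-2 + -9·1 + 8·3.

14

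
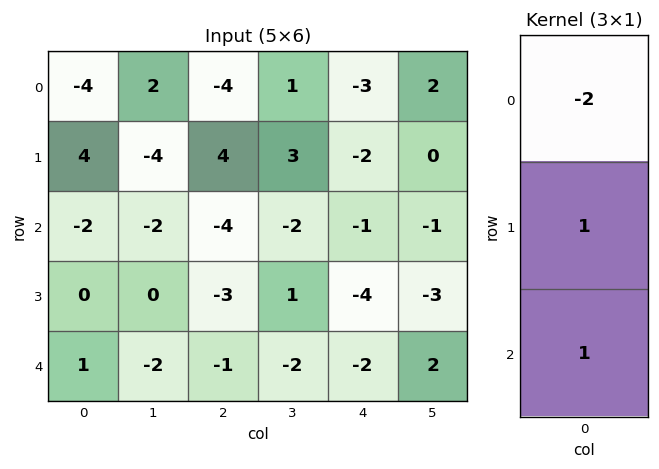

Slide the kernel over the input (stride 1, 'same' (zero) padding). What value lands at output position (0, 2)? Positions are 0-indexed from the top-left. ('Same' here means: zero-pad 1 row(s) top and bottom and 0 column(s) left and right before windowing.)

0

The receptive field on the zero-padded input at this output position is [0 / -4 / 4]. Elementwise product with the kernel and sum: 0·-2 + -4·1 + 4·1.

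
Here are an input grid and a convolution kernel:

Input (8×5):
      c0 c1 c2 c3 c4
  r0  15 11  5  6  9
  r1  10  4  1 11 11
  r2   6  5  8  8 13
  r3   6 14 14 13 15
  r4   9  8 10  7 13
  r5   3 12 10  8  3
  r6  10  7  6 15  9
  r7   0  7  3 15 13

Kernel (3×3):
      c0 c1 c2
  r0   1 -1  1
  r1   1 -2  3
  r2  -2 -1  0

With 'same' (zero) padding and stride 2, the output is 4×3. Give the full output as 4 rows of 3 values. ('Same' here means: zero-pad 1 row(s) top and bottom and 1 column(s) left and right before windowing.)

Output[0,0]: The receptive field on the zero-padded input at this output position is [0 0 0 / 0 15 11 / 0 10 4]. Elementwise product with the kernel and sum: 0·1 + 0·-1 + 0·1 + 0·1 + 15·-2 + 11·3 + 0·-2 + 10·-1.
Output[0,1]: The receptive field on the zero-padded input at this output position is [0 0 0 / 11 5 6 / 4 1 11]. Elementwise product with the kernel and sum: 0·1 + 0·-1 + 0·1 + 11·1 + 5·-2 + 6·3 + 4·-2 + 1·-1.

-7 10 -45
-9 -15 -59
11 -12 -40
10 33 -41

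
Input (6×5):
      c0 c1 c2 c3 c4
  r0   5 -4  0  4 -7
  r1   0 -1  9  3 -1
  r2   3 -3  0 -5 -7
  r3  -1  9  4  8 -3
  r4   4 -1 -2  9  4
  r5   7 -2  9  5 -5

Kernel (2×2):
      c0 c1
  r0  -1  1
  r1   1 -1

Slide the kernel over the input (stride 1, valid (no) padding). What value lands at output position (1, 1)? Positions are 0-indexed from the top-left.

The receptive field on the input at this output position is [-1 9 / -3 0]. Elementwise product with the kernel and sum: -1·-1 + 9·1 + -3·1 + 0·-1.

7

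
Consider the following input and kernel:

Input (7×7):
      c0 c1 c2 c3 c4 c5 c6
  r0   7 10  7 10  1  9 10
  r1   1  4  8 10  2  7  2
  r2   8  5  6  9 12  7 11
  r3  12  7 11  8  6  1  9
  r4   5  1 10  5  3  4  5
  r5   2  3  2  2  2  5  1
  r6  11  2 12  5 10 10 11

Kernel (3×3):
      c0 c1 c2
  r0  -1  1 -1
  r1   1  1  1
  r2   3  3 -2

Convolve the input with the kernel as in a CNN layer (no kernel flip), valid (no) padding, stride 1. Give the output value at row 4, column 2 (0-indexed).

The receptive field on the input at this output position is [10 5 3 / 2 2 2 / 12 5 10]. Elementwise product with the kernel and sum: 10·-1 + 5·1 + 3·-1 + 2·1 + 2·1 + 2·1 + 12·3 + 5·3 + 10·-2.

29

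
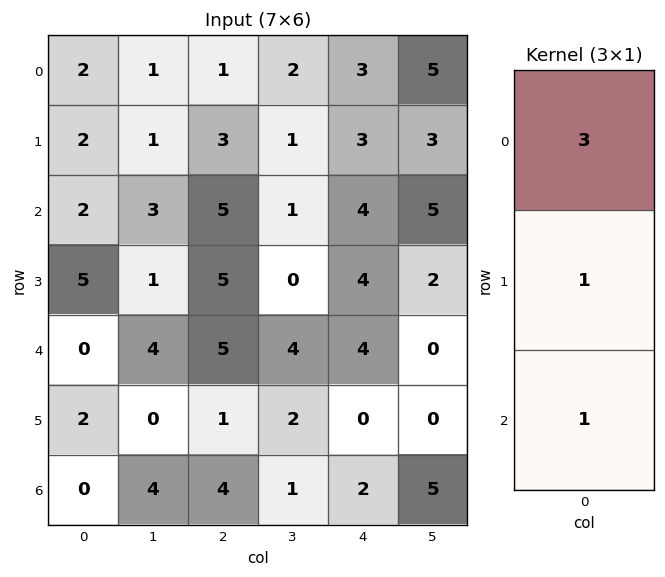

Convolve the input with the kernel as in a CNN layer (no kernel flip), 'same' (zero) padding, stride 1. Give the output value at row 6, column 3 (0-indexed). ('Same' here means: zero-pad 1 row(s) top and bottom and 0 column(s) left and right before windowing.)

7

The receptive field on the zero-padded input at this output position is [2 / 1 / 0]. Elementwise product with the kernel and sum: 2·3 + 1·1 + 0·1.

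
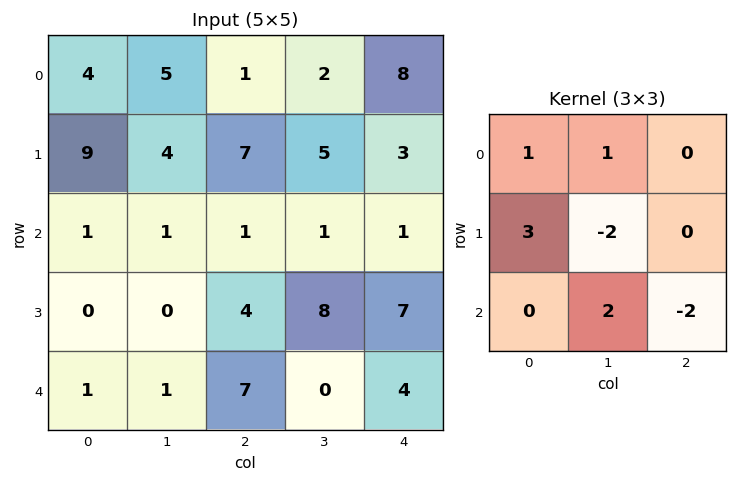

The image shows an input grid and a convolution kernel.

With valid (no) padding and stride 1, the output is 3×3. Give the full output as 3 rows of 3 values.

28 4 14
6 4 15
-10 8 -10

Output[0,0]: The receptive field on the input at this output position is [4 5 1 / 9 4 7 / 1 1 1]. Elementwise product with the kernel and sum: 4·1 + 5·1 + 9·3 + 4·-2 + 1·2 + 1·-2.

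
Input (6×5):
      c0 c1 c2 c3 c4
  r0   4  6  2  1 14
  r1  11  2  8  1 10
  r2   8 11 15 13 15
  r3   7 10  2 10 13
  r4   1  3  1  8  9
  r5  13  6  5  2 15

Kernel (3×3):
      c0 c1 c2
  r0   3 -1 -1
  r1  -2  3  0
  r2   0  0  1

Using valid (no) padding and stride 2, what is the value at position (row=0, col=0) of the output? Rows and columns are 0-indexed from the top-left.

3

The receptive field on the input at this output position is [4 6 2 / 11 2 8 / 8 11 15]. Elementwise product with the kernel and sum: 4·3 + 6·-1 + 2·-1 + 11·-2 + 2·3 + 15·1.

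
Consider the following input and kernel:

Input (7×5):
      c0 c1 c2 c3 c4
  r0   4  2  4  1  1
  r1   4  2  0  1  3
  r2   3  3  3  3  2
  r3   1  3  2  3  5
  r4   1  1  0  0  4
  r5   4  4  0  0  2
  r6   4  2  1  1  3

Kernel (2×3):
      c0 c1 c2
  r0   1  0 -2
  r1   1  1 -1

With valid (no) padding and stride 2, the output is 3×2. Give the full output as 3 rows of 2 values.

Output[0,0]: The receptive field on the input at this output position is [4 2 4 / 4 2 0]. Elementwise product with the kernel and sum: 4·1 + 4·-2 + 4·1 + 2·1 + 0·-1.

2 0
-1 -1
9 -10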